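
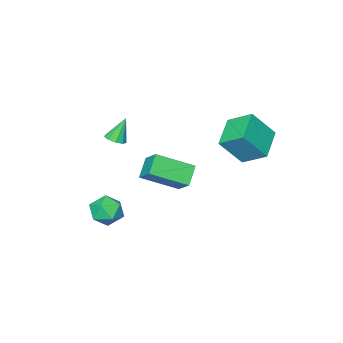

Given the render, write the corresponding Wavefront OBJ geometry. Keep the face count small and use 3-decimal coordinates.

v -2.82 -1.621 -1.859
v -1.403 -2.696 -0.99
v -2.602 -0.686 -1.059
v -1.184 -1.762 -0.19
v -2.036 -1.178 -2.59
v -0.618 -2.254 -1.721
v -1.817 -0.244 -1.79
v -0.4 -1.319 -0.921
v 0.461 -2.585 1.102
v 0.939 -2.501 1.314
v -0.081 -2.475 2.278
v 0.79 -2.185 1.215
v 0.486 -2.057 1.064
v 0.171 -2.176 0.93
v -0.009 -2.486 0.876
v 0.031 -2.843 0.928
v 0.272 -3.079 1.061
v 0.601 -3.084 1.213
v 0.865 -2.856 1.313
v -1.838 3.072 1.315
v -3.145 2.25 1.868
v -2.223 4.171 2.038
v -3.53 3.349 2.591
v -0.95 2.531 2.609
v -2.257 1.709 3.162
v -1.335 3.63 3.332
v -2.642 2.808 3.885
v 1.581 -0.722 -2.523
v 2.39 -0.555 -2.244
v 1.75 -2.085 -2.196
v 2.559 -1.918 -1.917
v 1.873 -1.617 -1.47
v 1.768 -0.774 -1.673
v 2.372 -1.866 -2.767
v 2.267 -1.023 -2.97
v 2.879 -1.262 -2.395
v 2.571 -1.107 -1.593
v 1.569 -1.533 -2.847
v 1.261 -1.378 -2.045
f 2 4 1
f 5 2 1
f 1 4 3
f 3 5 1
f 2 8 4
f 6 2 5
f 6 8 2
f 4 8 3
f 7 5 3
f 3 8 7
f 7 6 5
f 8 6 7
f 10 9 12
f 10 12 11
f 12 9 13
f 12 13 11
f 13 9 14
f 13 14 11
f 14 9 15
f 14 15 11
f 15 9 16
f 15 16 11
f 16 9 17
f 16 17 11
f 17 9 18
f 17 18 11
f 18 9 19
f 18 19 11
f 19 9 10
f 19 10 11
f 21 23 20
f 24 21 20
f 20 23 22
f 22 24 20
f 21 27 23
f 25 21 24
f 25 27 21
f 23 27 22
f 26 24 22
f 22 27 26
f 26 25 24
f 27 25 26
f 28 39 33
f 28 33 29
f 28 29 35
f 28 35 38
f 28 38 39
f 29 33 37
f 33 39 32
f 39 38 30
f 38 35 34
f 35 29 36
f 31 37 32
f 31 32 30
f 31 30 34
f 31 34 36
f 31 36 37
f 32 37 33
f 30 32 39
f 34 30 38
f 36 34 35
f 37 36 29



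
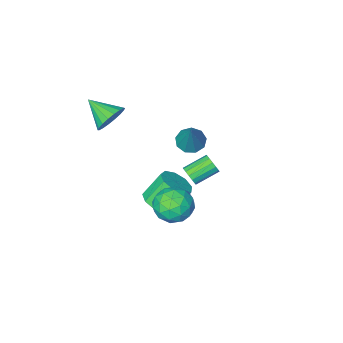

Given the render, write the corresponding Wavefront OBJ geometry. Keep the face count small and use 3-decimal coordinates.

v -2.222 -2.249 -0.11
v -1.681 -1.885 -0.482
v -1.658 -1.331 1.61
v -2.114 -1.61 -0.487
v -2.597 -1.634 -0.316
v -2.905 -1.946 -0.049
v -2.892 -2.4 0.19
v -2.566 -2.783 0.288
v -2.079 -2.917 0.2
v -1.658 -2.739 -0.033
v -1.501 -2.331 -0.302
v 0.932 3.469 1.024
v 1.843 3.673 0.64
v 1.437 1.967 1.42
v 2.348 2.171 1.036
v 2.041 2.63 1.881
v 1.73 3.559 1.637
v 1.55 2.081 0.423
v 1.239 3.01 0.179
v 2.225 2.816 0.269
v 2.529 3.155 1.17
v 0.751 2.485 0.89
v 1.055 2.824 1.791
v 1.344 3.703 0.797
v 1.936 1.937 1.263
v 1.756 2.207 1.759
v 2.292 2.327 1.534
v 1.277 3.635 1.383
v 1.812 3.756 1.158
v 1.929 3.143 1.887
v 1.468 1.884 0.902
v 2.003 2.005 0.677
v 0.988 3.313 0.526
v 1.524 3.433 0.301
v 1.351 2.497 0.173
v 2.104 3.319 0.354
v 2.4 2.436 0.586
v 1.931 2.384 0.226
v 1.748 2.929 0.082
v 2.282 3.519 0.883
v 2.578 2.636 1.116
v 2.398 2.905 1.613
v 2.215 3.451 1.469
v 2.506 3.015 0.665
v 0.702 3.004 0.944
v 0.998 2.121 1.177
v 1.065 2.189 0.591
v 0.882 2.735 0.447
v 0.88 3.204 1.474
v 1.176 2.321 1.706
v 1.532 2.711 1.978
v 1.349 3.256 1.834
v 0.774 2.625 1.395
v -0.572 0.423 0.082
v -0.361 0.738 0.467
v -1.537 0.873 1.002
v -1.748 0.557 0.618
v -0.434 0.913 0.261
v -1.611 1.048 0.797
v -0.544 0.957 0.008
v -1.721 1.092 0.544
v -0.662 0.858 -0.225
v -1.839 0.992 0.311
v -0.755 0.642 -0.376
v -1.932 0.776 0.16
v -0.799 0.367 -0.404
v -1.976 0.502 0.131
v -0.783 0.107 -0.302
v -1.959 0.242 0.233
v -0.709 -0.068 -0.097
v -1.886 0.067 0.439
v -0.599 -0.112 0.156
v -1.776 0.023 0.692
v -0.481 -0.012 0.389
v -1.658 0.122 0.925
v -0.388 0.204 0.54
v -1.565 0.338 1.076
v -0.344 0.478 0.569
v -1.521 0.613 1.104
v 1.768 -2.657 2.939
v 2.349 -2.769 2.302
v 2.292 -3.923 3.641
v 2.541 -2.548 2.556
v 2.58 -2.35 2.886
v 2.458 -2.212 3.227
v 2.199 -2.162 3.51
v 1.855 -2.21 3.681
v 1.493 -2.347 3.705
v 1.186 -2.545 3.577
v 0.994 -2.765 3.323
v 0.955 -2.964 2.993
v 1.077 -3.102 2.652
v 1.336 -3.152 2.368
v 1.681 -3.103 2.198
v 2.042 -2.967 2.174
v 0.558 -0.488 -2.093
v 1.121 -0.985 -1.636
v 0.265 -0.77 -0.349
v -0.298 -0.272 -0.807
v 1.294 -0.409 -1.617
v 0.438 -0.194 -0.33
v 1.122 0.131 -1.821
v 0.266 0.346 -0.535
v 0.687 0.381 -2.153
v -0.169 0.596 -0.866
v 0.191 0.225 -2.457
v -0.665 0.44 -1.17
v -0.133 -0.264 -2.59
v -0.989 -0.049 -1.304
v -0.134 -0.858 -2.491
v -0.99 -0.643 -1.205
v 0.189 -1.279 -2.206
v -0.667 -1.063 -0.92
v 0.685 -1.329 -1.868
v -0.171 -1.114 -0.582
f 2 1 4
f 2 4 3
f 4 1 5
f 4 5 3
f 5 1 6
f 5 6 3
f 6 1 7
f 6 7 3
f 7 1 8
f 7 8 3
f 8 1 9
f 8 9 3
f 9 1 10
f 9 10 3
f 10 1 11
f 10 11 3
f 11 1 2
f 11 2 3
f 12 49 28
f 49 23 52
f 28 52 17
f 49 52 28
f 12 28 24
f 28 17 29
f 24 29 13
f 28 29 24
f 12 24 33
f 24 13 34
f 33 34 19
f 24 34 33
f 12 33 45
f 33 19 48
f 45 48 22
f 33 48 45
f 12 45 49
f 45 22 53
f 49 53 23
f 45 53 49
f 13 29 40
f 29 17 43
f 40 43 21
f 29 43 40
f 17 52 30
f 52 23 51
f 30 51 16
f 52 51 30
f 23 53 50
f 53 22 46
f 50 46 14
f 53 46 50
f 22 48 47
f 48 19 35
f 47 35 18
f 48 35 47
f 19 34 39
f 34 13 36
f 39 36 20
f 34 36 39
f 15 41 27
f 41 21 42
f 27 42 16
f 41 42 27
f 15 27 25
f 27 16 26
f 25 26 14
f 27 26 25
f 15 25 32
f 25 14 31
f 32 31 18
f 25 31 32
f 15 32 37
f 32 18 38
f 37 38 20
f 32 38 37
f 15 37 41
f 37 20 44
f 41 44 21
f 37 44 41
f 16 42 30
f 42 21 43
f 30 43 17
f 42 43 30
f 14 26 50
f 26 16 51
f 50 51 23
f 26 51 50
f 18 31 47
f 31 14 46
f 47 46 22
f 31 46 47
f 20 38 39
f 38 18 35
f 39 35 19
f 38 35 39
f 21 44 40
f 44 20 36
f 40 36 13
f 44 36 40
f 55 54 58
f 55 58 56
f 56 58 59
f 56 59 57
f 58 54 60
f 58 60 59
f 59 60 61
f 59 61 57
f 60 54 62
f 60 62 61
f 61 62 63
f 61 63 57
f 62 54 64
f 62 64 63
f 63 64 65
f 63 65 57
f 64 54 66
f 64 66 65
f 65 66 67
f 65 67 57
f 66 54 68
f 66 68 67
f 67 68 69
f 67 69 57
f 68 54 70
f 68 70 69
f 69 70 71
f 69 71 57
f 70 54 72
f 70 72 71
f 71 72 73
f 71 73 57
f 72 54 74
f 72 74 73
f 73 74 75
f 73 75 57
f 74 54 76
f 74 76 75
f 75 76 77
f 75 77 57
f 76 54 78
f 76 78 77
f 77 78 79
f 77 79 57
f 78 54 55
f 78 55 79
f 79 55 56
f 79 56 57
f 81 80 83
f 81 83 82
f 83 80 84
f 83 84 82
f 84 80 85
f 84 85 82
f 85 80 86
f 85 86 82
f 86 80 87
f 86 87 82
f 87 80 88
f 87 88 82
f 88 80 89
f 88 89 82
f 89 80 90
f 89 90 82
f 90 80 91
f 90 91 82
f 91 80 92
f 91 92 82
f 92 80 93
f 92 93 82
f 93 80 94
f 93 94 82
f 94 80 95
f 94 95 82
f 95 80 81
f 95 81 82
f 97 96 100
f 97 100 98
f 98 100 101
f 98 101 99
f 100 96 102
f 100 102 101
f 101 102 103
f 101 103 99
f 102 96 104
f 102 104 103
f 103 104 105
f 103 105 99
f 104 96 106
f 104 106 105
f 105 106 107
f 105 107 99
f 106 96 108
f 106 108 107
f 107 108 109
f 107 109 99
f 108 96 110
f 108 110 109
f 109 110 111
f 109 111 99
f 110 96 112
f 110 112 111
f 111 112 113
f 111 113 99
f 112 96 114
f 112 114 113
f 113 114 115
f 113 115 99
f 114 96 97
f 114 97 115
f 115 97 98
f 115 98 99



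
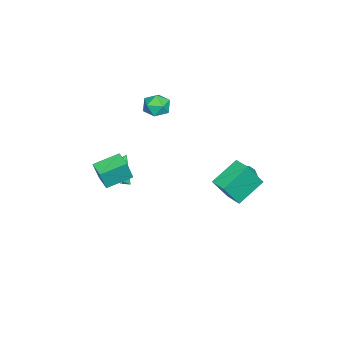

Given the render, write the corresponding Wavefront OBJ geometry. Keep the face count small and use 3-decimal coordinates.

v -4.081 3.101 -3.108
v -3.71 2.779 -3.634
v -2.708 2.798 -2.939
v -3.079 3.119 -2.412
v -3.674 3.178 -3.696
v -2.672 3.197 -3.001
v -3.768 3.553 -3.572
v -2.765 3.572 -2.877
v -3.961 3.784 -3.3
v -2.958 3.803 -2.605
v -4.192 3.798 -2.967
v -3.19 3.817 -2.272
v -4.388 3.591 -2.679
v -3.386 3.61 -1.983
v -4.487 3.228 -2.526
v -3.484 3.247 -1.831
v -4.457 2.824 -2.559
v -3.454 2.843 -1.864
v -4.307 2.509 -2.765
v -3.305 2.528 -2.07
v -4.086 2.381 -3.081
v -3.084 2.4 -2.385
v -3.864 2.482 -3.405
v -2.861 2.501 -2.709
v -0.105 -3.115 -1.835
v 0.602 -2.459 -1.616
v -0.935 -2.705 -0.385
v 0.041 -2.154 -2.023
v -0.607 -2.413 -2.32
v -0.96 -3.083 -2.333
v -0.813 -3.772 -2.054
v -0.251 -4.076 -1.646
v 0.396 -3.817 -1.349
v 0.75 -3.147 -1.337
v -3.233 -1.205 2.416
v -2.47 -0.804 2.424
v -2.69 -2.256 3.156
v -1.927 -1.855 3.164
v -2.589 -1.53 3.61
v -2.925 -0.881 3.153
v -2.235 -2.179 2.427
v -2.571 -1.53 1.97
v -1.853 -1.406 2.432
v -2.072 -1.005 3.162
v -3.088 -2.055 2.418
v -3.307 -1.654 3.148
v -0.717 3.104 -2.295
v -0.025 2.425 -0.731
v -2.071 4.043 -1.289
v -1.379 3.364 0.275
v -0.081 3.936 -2.215
v 0.611 3.257 -0.651
v -1.435 4.875 -1.209
v -0.743 4.196 0.355
v 2.267 -1.609 1.211
v 2.596 -1.819 2.462
v 3.054 -0.919 1.12
v 3.383 -1.129 2.37
v 3.217 -2.751 0.77
v 3.546 -2.961 2.02
v 4.004 -2.061 0.678
v 4.333 -2.271 1.929
f 2 1 5
f 2 5 3
f 3 5 6
f 3 6 4
f 5 1 7
f 5 7 6
f 6 7 8
f 6 8 4
f 7 1 9
f 7 9 8
f 8 9 10
f 8 10 4
f 9 1 11
f 9 11 10
f 10 11 12
f 10 12 4
f 11 1 13
f 11 13 12
f 12 13 14
f 12 14 4
f 13 1 15
f 13 15 14
f 14 15 16
f 14 16 4
f 15 1 17
f 15 17 16
f 16 17 18
f 16 18 4
f 17 1 19
f 17 19 18
f 18 19 20
f 18 20 4
f 19 1 21
f 19 21 20
f 20 21 22
f 20 22 4
f 21 1 23
f 21 23 22
f 22 23 24
f 22 24 4
f 23 1 2
f 23 2 24
f 24 2 3
f 24 3 4
f 26 25 28
f 26 28 27
f 28 25 29
f 28 29 27
f 29 25 30
f 29 30 27
f 30 25 31
f 30 31 27
f 31 25 32
f 31 32 27
f 32 25 33
f 32 33 27
f 33 25 34
f 33 34 27
f 34 25 26
f 34 26 27
f 35 46 40
f 35 40 36
f 35 36 42
f 35 42 45
f 35 45 46
f 36 40 44
f 40 46 39
f 46 45 37
f 45 42 41
f 42 36 43
f 38 44 39
f 38 39 37
f 38 37 41
f 38 41 43
f 38 43 44
f 39 44 40
f 37 39 46
f 41 37 45
f 43 41 42
f 44 43 36
f 48 50 47
f 51 48 47
f 47 50 49
f 49 51 47
f 48 54 50
f 52 48 51
f 52 54 48
f 50 54 49
f 53 51 49
f 49 54 53
f 53 52 51
f 54 52 53
f 56 58 55
f 59 56 55
f 55 58 57
f 57 59 55
f 56 62 58
f 60 56 59
f 60 62 56
f 58 62 57
f 61 59 57
f 57 62 61
f 61 60 59
f 62 60 61



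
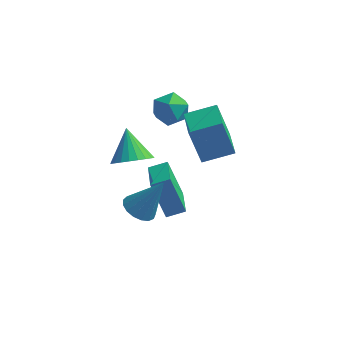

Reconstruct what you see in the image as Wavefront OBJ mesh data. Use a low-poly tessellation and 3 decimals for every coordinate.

v -0.392 -1.858 1.068
v 0.089 -1.334 0.68
v 0.592 -1.482 2.792
v -0.208 -1.116 0.801
v -0.546 -1.068 0.984
v -0.85 -1.201 1.186
v -1.048 -1.484 1.36
v -1.096 -1.853 1.468
v -0.982 -2.224 1.485
v -0.733 -2.51 1.405
v -0.406 -2.648 1.249
v -0.076 -2.604 1.051
v 0.182 -2.39 0.857
v 0.309 -2.053 0.711
v 0.275 -1.673 0.647
v 0.402 -0.516 -0.666
v -0.378 -0.257 1.18
v -0.207 1.171 -1.16
v -0.987 1.43 0.686
v 1.187 -0.15 -0.386
v 0.407 0.109 1.46
v 0.578 1.537 -0.88
v -0.202 1.796 0.966
v -1.072 -0.551 2.989
v -0.21 -0.564 3.412
v -1.648 0.471 4.191
v -0.174 -0.271 3.181
v -0.274 -0.021 2.921
v -0.496 0.148 2.671
v -0.805 0.211 2.469
v -1.155 0.158 2.347
v -1.492 -0.003 2.322
v -1.766 -0.247 2.398
v -1.933 -0.538 2.565
v -1.97 -0.83 2.796
v -1.87 -1.08 3.056
v -1.648 -1.25 3.306
v -1.339 -1.313 3.508
v -0.989 -1.26 3.63
v -0.651 -1.099 3.655
v -0.378 -0.854 3.579
v -0.643 4.294 3.635
v 0.156 3.861 3.301
v -1.436 3.799 2.379
v -0.637 3.366 2.045
v -1.081 3.023 2.833
v -0.591 3.328 3.609
v -0.689 4.332 2.071
v -0.199 4.637 2.847
v 0.127 3.884 2.334
v -0.115 3.075 2.806
v -1.165 4.585 2.874
v -1.407 3.776 3.346
v 1.466 1.368 1.775
v 0.832 1.464 3.616
v 0.789 3.027 1.455
v 0.155 3.123 3.296
v 2.805 1.997 2.204
v 2.171 2.093 4.045
v 2.128 3.656 1.884
v 1.494 3.752 3.725
f 2 1 4
f 2 4 3
f 4 1 5
f 4 5 3
f 5 1 6
f 5 6 3
f 6 1 7
f 6 7 3
f 7 1 8
f 7 8 3
f 8 1 9
f 8 9 3
f 9 1 10
f 9 10 3
f 10 1 11
f 10 11 3
f 11 1 12
f 11 12 3
f 12 1 13
f 12 13 3
f 13 1 14
f 13 14 3
f 14 1 15
f 14 15 3
f 15 1 2
f 15 2 3
f 17 19 16
f 20 17 16
f 16 19 18
f 18 20 16
f 17 23 19
f 21 17 20
f 21 23 17
f 19 23 18
f 22 20 18
f 18 23 22
f 22 21 20
f 23 21 22
f 25 24 27
f 25 27 26
f 27 24 28
f 27 28 26
f 28 24 29
f 28 29 26
f 29 24 30
f 29 30 26
f 30 24 31
f 30 31 26
f 31 24 32
f 31 32 26
f 32 24 33
f 32 33 26
f 33 24 34
f 33 34 26
f 34 24 35
f 34 35 26
f 35 24 36
f 35 36 26
f 36 24 37
f 36 37 26
f 37 24 38
f 37 38 26
f 38 24 39
f 38 39 26
f 39 24 40
f 39 40 26
f 40 24 41
f 40 41 26
f 41 24 25
f 41 25 26
f 42 53 47
f 42 47 43
f 42 43 49
f 42 49 52
f 42 52 53
f 43 47 51
f 47 53 46
f 53 52 44
f 52 49 48
f 49 43 50
f 45 51 46
f 45 46 44
f 45 44 48
f 45 48 50
f 45 50 51
f 46 51 47
f 44 46 53
f 48 44 52
f 50 48 49
f 51 50 43
f 55 57 54
f 58 55 54
f 54 57 56
f 56 58 54
f 55 61 57
f 59 55 58
f 59 61 55
f 57 61 56
f 60 58 56
f 56 61 60
f 60 59 58
f 61 59 60



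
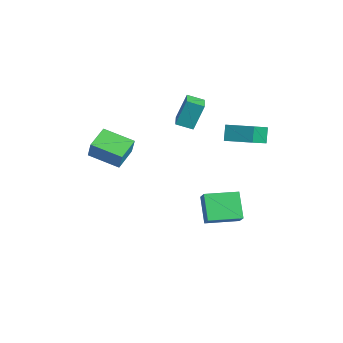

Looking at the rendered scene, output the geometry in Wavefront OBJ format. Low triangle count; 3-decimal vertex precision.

v 2.034 3.484 1.294
v 1.553 3.804 2.23
v 3.3 4.585 1.569
v 2.818 4.905 2.505
v 3.042 2.075 2.295
v 2.56 2.395 3.231
v 4.307 3.176 2.57
v 3.826 3.496 3.506
v -0.778 -4.439 0.671
v -0.209 -4.498 1.861
v -1.681 -3.278 1.16
v -1.113 -3.337 2.35
v 0.573 -3.143 0.09
v 1.141 -3.202 1.28
v -0.331 -1.982 0.579
v 0.238 -2.041 1.769
v -1.15 1.091 1.555
v -1.225 1.829 3.217
v -2.541 1.77 1.191
v -2.616 2.508 2.852
v -0.624 1.972 1.188
v -0.699 2.71 2.849
v -2.015 2.651 0.823
v -2.09 3.389 2.485
v 1.181 1.567 -3.316
v 1.926 1.425 -2.575
v 1.647 3.551 -3.403
v 2.391 3.409 -2.662
v 2.449 1.211 -4.658
v 3.193 1.069 -3.917
v 2.914 3.195 -4.745
v 3.659 3.053 -4.004
f 2 4 1
f 5 2 1
f 1 4 3
f 3 5 1
f 2 8 4
f 6 2 5
f 6 8 2
f 4 8 3
f 7 5 3
f 3 8 7
f 7 6 5
f 8 6 7
f 10 12 9
f 13 10 9
f 9 12 11
f 11 13 9
f 10 16 12
f 14 10 13
f 14 16 10
f 12 16 11
f 15 13 11
f 11 16 15
f 15 14 13
f 16 14 15
f 18 20 17
f 21 18 17
f 17 20 19
f 19 21 17
f 18 24 20
f 22 18 21
f 22 24 18
f 20 24 19
f 23 21 19
f 19 24 23
f 23 22 21
f 24 22 23
f 26 28 25
f 29 26 25
f 25 28 27
f 27 29 25
f 26 32 28
f 30 26 29
f 30 32 26
f 28 32 27
f 31 29 27
f 27 32 31
f 31 30 29
f 32 30 31



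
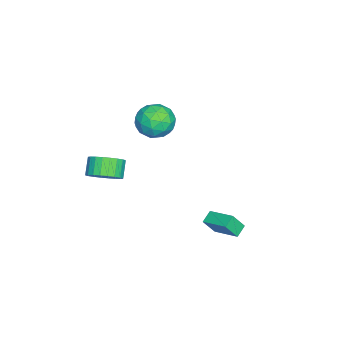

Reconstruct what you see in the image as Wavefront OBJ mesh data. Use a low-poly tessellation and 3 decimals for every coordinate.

v -3.061 -0.376 1.907
v -2.448 -1.129 1.151
v -4.552 -1.691 2.009
v -3.939 -2.444 1.253
v -3.526 -2.249 2.396
v -2.604 -1.436 2.332
v -4.396 -1.384 0.828
v -3.474 -0.571 0.764
v -3.273 -1.752 0.484
v -2.736 -2.287 1.454
v -4.264 -0.533 1.706
v -3.727 -1.068 2.676
v -2.624 -0.637 1.52
v -4.376 -2.183 1.64
v -4.133 -2.068 2.311
v -3.773 -2.511 1.867
v -2.715 -0.817 2.214
v -2.355 -1.26 1.77
v -2.989 -1.918 2.502
v -4.645 -1.56 1.39
v -4.285 -2.003 0.946
v -3.227 -0.309 1.293
v -2.867 -0.752 0.849
v -4.011 -0.902 0.658
v -2.748 -1.446 0.684
v -3.625 -2.219 0.744
v -3.893 -1.596 0.494
v -3.351 -1.118 0.457
v -2.432 -1.76 1.254
v -3.309 -2.533 1.314
v -3.066 -2.418 1.985
v -2.524 -1.941 1.948
v -2.917 -2.127 0.862
v -3.691 -0.287 1.846
v -4.568 -1.06 1.906
v -4.476 -0.879 1.212
v -3.934 -0.402 1.175
v -3.375 -0.601 2.416
v -4.252 -1.374 2.476
v -3.649 -1.702 2.703
v -3.107 -1.224 2.666
v -4.083 -0.693 2.298
v 1.234 -2.839 0.153
v 1.954 -3.21 0.789
v 1.147 -3.311 1.644
v 0.426 -2.941 1.007
v 1.981 -2.815 0.861
v 1.173 -2.917 1.716
v 1.894 -2.424 0.826
v 1.087 -2.526 1.68
v 1.707 -2.097 0.688
v 0.899 -2.198 1.542
v 1.447 -1.882 0.468
v 0.64 -1.984 1.323
v 1.155 -1.813 0.201
v 0.348 -1.915 1.055
v 0.875 -1.901 -0.074
v 0.068 -2.002 0.78
v 0.65 -2.131 -0.315
v -0.157 -2.232 0.54
v 0.513 -2.469 -0.484
v -0.294 -2.57 0.371
v 0.487 -2.863 -0.556
v -0.321 -2.965 0.299
v 0.573 -3.254 -0.52
v -0.234 -3.356 0.334
v 0.761 -3.582 -0.382
v -0.047 -3.683 0.472
v 1.02 -3.796 -0.163
v 0.213 -3.898 0.692
v 1.312 -3.865 0.105
v 0.505 -3.967 0.959
v 1.592 -3.778 0.38
v 0.785 -3.879 1.234
v 1.817 -3.548 0.62
v 1.01 -3.649 1.475
v 1.86 3.446 -2.453
v 1.177 3.653 -2.071
v 2.57 4.86 -1.951
v 1.887 5.067 -1.568
v 2.253 2.893 -1.452
v 1.57 3.1 -1.069
v 2.963 4.307 -0.949
v 2.28 4.514 -0.567
f 1 38 17
f 38 12 41
f 17 41 6
f 38 41 17
f 1 17 13
f 17 6 18
f 13 18 2
f 17 18 13
f 1 13 22
f 13 2 23
f 22 23 8
f 13 23 22
f 1 22 34
f 22 8 37
f 34 37 11
f 22 37 34
f 1 34 38
f 34 11 42
f 38 42 12
f 34 42 38
f 2 18 29
f 18 6 32
f 29 32 10
f 18 32 29
f 6 41 19
f 41 12 40
f 19 40 5
f 41 40 19
f 12 42 39
f 42 11 35
f 39 35 3
f 42 35 39
f 11 37 36
f 37 8 24
f 36 24 7
f 37 24 36
f 8 23 28
f 23 2 25
f 28 25 9
f 23 25 28
f 4 30 16
f 30 10 31
f 16 31 5
f 30 31 16
f 4 16 14
f 16 5 15
f 14 15 3
f 16 15 14
f 4 14 21
f 14 3 20
f 21 20 7
f 14 20 21
f 4 21 26
f 21 7 27
f 26 27 9
f 21 27 26
f 4 26 30
f 26 9 33
f 30 33 10
f 26 33 30
f 5 31 19
f 31 10 32
f 19 32 6
f 31 32 19
f 3 15 39
f 15 5 40
f 39 40 12
f 15 40 39
f 7 20 36
f 20 3 35
f 36 35 11
f 20 35 36
f 9 27 28
f 27 7 24
f 28 24 8
f 27 24 28
f 10 33 29
f 33 9 25
f 29 25 2
f 33 25 29
f 44 43 47
f 44 47 45
f 45 47 48
f 45 48 46
f 47 43 49
f 47 49 48
f 48 49 50
f 48 50 46
f 49 43 51
f 49 51 50
f 50 51 52
f 50 52 46
f 51 43 53
f 51 53 52
f 52 53 54
f 52 54 46
f 53 43 55
f 53 55 54
f 54 55 56
f 54 56 46
f 55 43 57
f 55 57 56
f 56 57 58
f 56 58 46
f 57 43 59
f 57 59 58
f 58 59 60
f 58 60 46
f 59 43 61
f 59 61 60
f 60 61 62
f 60 62 46
f 61 43 63
f 61 63 62
f 62 63 64
f 62 64 46
f 63 43 65
f 63 65 64
f 64 65 66
f 64 66 46
f 65 43 67
f 65 67 66
f 66 67 68
f 66 68 46
f 67 43 69
f 67 69 68
f 68 69 70
f 68 70 46
f 69 43 71
f 69 71 70
f 70 71 72
f 70 72 46
f 71 43 73
f 71 73 72
f 72 73 74
f 72 74 46
f 73 43 75
f 73 75 74
f 74 75 76
f 74 76 46
f 75 43 44
f 75 44 76
f 76 44 45
f 76 45 46
f 78 80 77
f 81 78 77
f 77 80 79
f 79 81 77
f 78 84 80
f 82 78 81
f 82 84 78
f 80 84 79
f 83 81 79
f 79 84 83
f 83 82 81
f 84 82 83



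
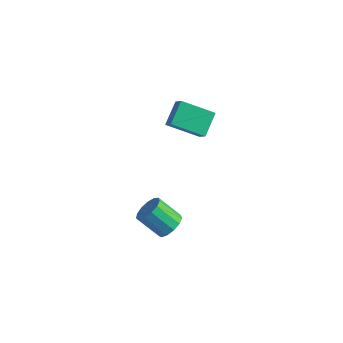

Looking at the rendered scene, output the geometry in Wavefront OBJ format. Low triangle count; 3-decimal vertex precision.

v -0.965 1.005 0.884
v -2.51 0.259 1.677
v -1.135 2.205 1.681
v -2.681 1.459 2.473
v -0.339 0.561 1.687
v -1.885 -0.185 2.479
v -0.51 1.761 2.483
v -2.055 1.015 3.276
v -1.022 -1.597 -4.549
v -0.492 -2.064 -4.114
v -1.648 -2.351 -3.015
v -2.178 -1.883 -3.451
v -0.447 -1.628 -3.952
v -1.602 -1.914 -2.853
v -0.584 -1.182 -3.98
v -1.739 -1.468 -2.881
v -0.86 -0.867 -4.189
v -2.015 -1.154 -3.09
v -1.188 -0.784 -4.512
v -2.343 -1.071 -3.413
v -1.463 -0.959 -4.847
v -2.618 -1.246 -3.748
v -1.598 -1.337 -5.087
v -2.754 -1.623 -3.988
v -1.551 -1.797 -5.157
v -2.706 -2.083 -4.058
v -1.336 -2.193 -5.034
v -2.491 -2.48 -3.935
v -1.021 -2.4 -4.757
v -2.176 -2.687 -3.658
v -0.706 -2.352 -4.414
v -1.862 -2.639 -3.315
f 2 4 1
f 5 2 1
f 1 4 3
f 3 5 1
f 2 8 4
f 6 2 5
f 6 8 2
f 4 8 3
f 7 5 3
f 3 8 7
f 7 6 5
f 8 6 7
f 10 9 13
f 10 13 11
f 11 13 14
f 11 14 12
f 13 9 15
f 13 15 14
f 14 15 16
f 14 16 12
f 15 9 17
f 15 17 16
f 16 17 18
f 16 18 12
f 17 9 19
f 17 19 18
f 18 19 20
f 18 20 12
f 19 9 21
f 19 21 20
f 20 21 22
f 20 22 12
f 21 9 23
f 21 23 22
f 22 23 24
f 22 24 12
f 23 9 25
f 23 25 24
f 24 25 26
f 24 26 12
f 25 9 27
f 25 27 26
f 26 27 28
f 26 28 12
f 27 9 29
f 27 29 28
f 28 29 30
f 28 30 12
f 29 9 31
f 29 31 30
f 30 31 32
f 30 32 12
f 31 9 10
f 31 10 32
f 32 10 11
f 32 11 12



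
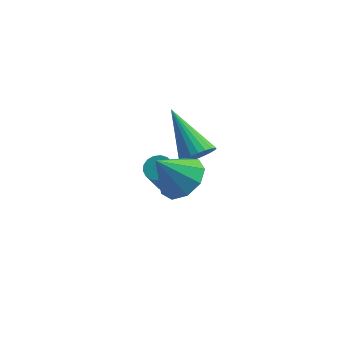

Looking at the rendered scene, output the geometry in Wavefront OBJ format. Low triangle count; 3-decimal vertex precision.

v 1.344 -0.376 -4.424
v 1.586 -0.017 -4.174
v 1.317 -0.744 -2.867
v 1.076 -1.104 -3.116
v 1.359 0.059 -4.178
v 1.09 -0.668 -2.871
v 1.128 0.035 -4.239
v 0.86 -0.692 -2.932
v 0.948 -0.083 -4.342
v 0.679 -0.81 -3.035
v 0.858 -0.269 -4.464
v 0.589 -0.996 -3.156
v 0.879 -0.479 -4.576
v 0.611 -1.206 -3.269
v 1.007 -0.665 -4.654
v 0.739 -1.393 -3.346
v 1.213 -0.786 -4.679
v 0.944 -1.513 -3.371
v 1.448 -0.812 -4.645
v 1.179 -1.54 -3.338
v 1.66 -0.739 -4.561
v 1.391 -1.467 -3.253
v 1.799 -0.583 -4.445
v 1.531 -1.31 -3.138
v 1.834 -0.379 -4.324
v 1.566 -1.106 -3.017
v 1.757 -0.175 -4.227
v 1.489 -0.902 -2.919
v 2.284 -3.579 -1.082
v 2.964 -3.496 -0.578
v 1.536 -3.901 -0.018
v 2.685 -2.988 -0.621
v 2.219 -2.756 -0.879
v 1.783 -2.909 -1.232
v 1.582 -3.376 -1.515
v 1.709 -3.937 -1.595
v 2.106 -4.331 -1.435
v 2.586 -4.373 -1.11
v 2.925 -4.043 -0.771
v 2.253 -0.371 -2.983
v 2.69 -0.419 -2.49
v 1.147 0.891 -1.877
v 2.785 -0.22 -2.623
v 2.8 -0.044 -2.81
v 2.731 0.083 -3.023
v 2.589 0.14 -3.231
v 2.396 0.12 -3.4
v 2.182 0.024 -3.506
v 1.978 -0.131 -3.532
v 1.816 -0.323 -3.475
v 1.721 -0.522 -3.343
v 1.707 -0.699 -3.156
v 1.776 -0.825 -2.942
v 1.917 -0.883 -2.735
v 2.11 -0.862 -2.565
v 2.325 -0.767 -2.459
v 2.528 -0.611 -2.433
f 2 1 5
f 2 5 3
f 3 5 6
f 3 6 4
f 5 1 7
f 5 7 6
f 6 7 8
f 6 8 4
f 7 1 9
f 7 9 8
f 8 9 10
f 8 10 4
f 9 1 11
f 9 11 10
f 10 11 12
f 10 12 4
f 11 1 13
f 11 13 12
f 12 13 14
f 12 14 4
f 13 1 15
f 13 15 14
f 14 15 16
f 14 16 4
f 15 1 17
f 15 17 16
f 16 17 18
f 16 18 4
f 17 1 19
f 17 19 18
f 18 19 20
f 18 20 4
f 19 1 21
f 19 21 20
f 20 21 22
f 20 22 4
f 21 1 23
f 21 23 22
f 22 23 24
f 22 24 4
f 23 1 25
f 23 25 24
f 24 25 26
f 24 26 4
f 25 1 27
f 25 27 26
f 26 27 28
f 26 28 4
f 27 1 2
f 27 2 28
f 28 2 3
f 28 3 4
f 30 29 32
f 30 32 31
f 32 29 33
f 32 33 31
f 33 29 34
f 33 34 31
f 34 29 35
f 34 35 31
f 35 29 36
f 35 36 31
f 36 29 37
f 36 37 31
f 37 29 38
f 37 38 31
f 38 29 39
f 38 39 31
f 39 29 30
f 39 30 31
f 41 40 43
f 41 43 42
f 43 40 44
f 43 44 42
f 44 40 45
f 44 45 42
f 45 40 46
f 45 46 42
f 46 40 47
f 46 47 42
f 47 40 48
f 47 48 42
f 48 40 49
f 48 49 42
f 49 40 50
f 49 50 42
f 50 40 51
f 50 51 42
f 51 40 52
f 51 52 42
f 52 40 53
f 52 53 42
f 53 40 54
f 53 54 42
f 54 40 55
f 54 55 42
f 55 40 56
f 55 56 42
f 56 40 57
f 56 57 42
f 57 40 41
f 57 41 42



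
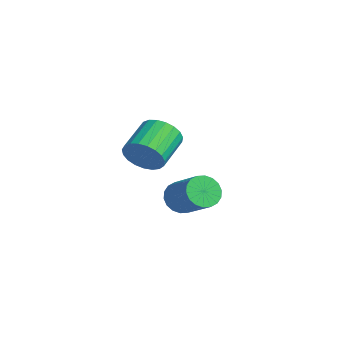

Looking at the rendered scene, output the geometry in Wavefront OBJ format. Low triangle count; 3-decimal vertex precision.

v -3.159 0.435 -0.238
v -2.639 0.362 0.601
v -3.6 1.732 1.317
v -4.121 1.805 0.478
v -2.415 0.632 0.385
v -3.377 2.002 1.1
v -2.32 0.868 0.061
v -3.282 2.238 0.777
v -2.371 1.029 -0.315
v -3.332 2.398 0.401
v -2.557 1.087 -0.677
v -3.519 2.457 0.039
v -2.848 1.033 -0.963
v -3.81 2.402 -0.248
v -3.193 0.875 -1.124
v -4.154 2.245 -0.409
v -3.531 0.641 -1.132
v -4.493 2.011 -0.416
v -3.806 0.372 -0.985
v -4.767 1.741 -0.269
v -3.968 0.113 -0.709
v -4.93 1.483 0.007
v -3.991 -0.089 -0.351
v -4.953 1.28 0.364
v -3.87 -0.202 0.026
v -4.831 1.168 0.742
v -3.626 -0.203 0.357
v -4.587 1.166 1.073
v -3.301 -0.095 0.586
v -4.263 1.275 1.302
v -2.952 0.105 0.672
v -3.914 1.475 1.388
v -0.04 0.559 -1.281
v 0.324 -0.03 -1.721
v 1.843 0.173 -0.74
v 1.48 0.761 -0.299
v 0.404 0.273 -1.908
v 1.923 0.475 -0.927
v 0.397 0.632 -1.971
v 1.916 0.835 -0.99
v 0.303 0.977 -1.897
v 1.822 1.18 -0.916
v 0.141 1.239 -1.701
v 1.66 1.442 -0.72
v -0.056 1.366 -1.422
v 1.463 1.569 -0.44
v -0.25 1.334 -1.115
v 1.269 1.536 -0.133
v -0.403 1.147 -0.84
v 1.116 1.35 0.141
v -0.483 0.845 -0.653
v 1.036 1.047 0.328
v -0.476 0.485 -0.59
v 1.043 0.688 0.391
v -0.382 0.14 -0.664
v 1.137 0.343 0.317
v -0.22 -0.122 -0.86
v 1.299 0.081 0.121
v -0.023 -0.249 -1.14
v 1.496 -0.046 -0.158
v 0.171 -0.216 -1.447
v 1.69 -0.014 -0.465
f 2 1 5
f 2 5 3
f 3 5 6
f 3 6 4
f 5 1 7
f 5 7 6
f 6 7 8
f 6 8 4
f 7 1 9
f 7 9 8
f 8 9 10
f 8 10 4
f 9 1 11
f 9 11 10
f 10 11 12
f 10 12 4
f 11 1 13
f 11 13 12
f 12 13 14
f 12 14 4
f 13 1 15
f 13 15 14
f 14 15 16
f 14 16 4
f 15 1 17
f 15 17 16
f 16 17 18
f 16 18 4
f 17 1 19
f 17 19 18
f 18 19 20
f 18 20 4
f 19 1 21
f 19 21 20
f 20 21 22
f 20 22 4
f 21 1 23
f 21 23 22
f 22 23 24
f 22 24 4
f 23 1 25
f 23 25 24
f 24 25 26
f 24 26 4
f 25 1 27
f 25 27 26
f 26 27 28
f 26 28 4
f 27 1 29
f 27 29 28
f 28 29 30
f 28 30 4
f 29 1 31
f 29 31 30
f 30 31 32
f 30 32 4
f 31 1 2
f 31 2 32
f 32 2 3
f 32 3 4
f 34 33 37
f 34 37 35
f 35 37 38
f 35 38 36
f 37 33 39
f 37 39 38
f 38 39 40
f 38 40 36
f 39 33 41
f 39 41 40
f 40 41 42
f 40 42 36
f 41 33 43
f 41 43 42
f 42 43 44
f 42 44 36
f 43 33 45
f 43 45 44
f 44 45 46
f 44 46 36
f 45 33 47
f 45 47 46
f 46 47 48
f 46 48 36
f 47 33 49
f 47 49 48
f 48 49 50
f 48 50 36
f 49 33 51
f 49 51 50
f 50 51 52
f 50 52 36
f 51 33 53
f 51 53 52
f 52 53 54
f 52 54 36
f 53 33 55
f 53 55 54
f 54 55 56
f 54 56 36
f 55 33 57
f 55 57 56
f 56 57 58
f 56 58 36
f 57 33 59
f 57 59 58
f 58 59 60
f 58 60 36
f 59 33 61
f 59 61 60
f 60 61 62
f 60 62 36
f 61 33 34
f 61 34 62
f 62 34 35
f 62 35 36



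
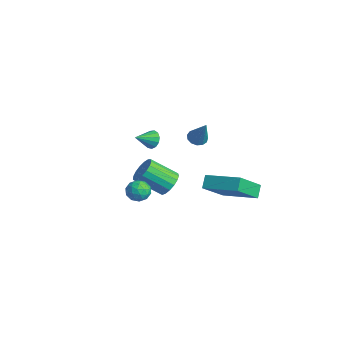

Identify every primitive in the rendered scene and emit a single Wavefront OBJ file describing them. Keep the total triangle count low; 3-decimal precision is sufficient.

v -0.275 3.731 1.115
v 0.203 3.813 0.815
v 0.635 3.809 2.585
v 0.082 4.105 0.875
v -0.152 4.278 1.01
v -0.425 4.277 1.179
v -0.651 4.103 1.328
v -0.756 3.811 1.409
v -0.709 3.493 1.397
v -0.524 3.251 1.295
v -0.26 3.162 1.136
v -0 3.253 0.971
v 0.172 3.496 0.851
v -0.869 2.405 -2.523
v -0.145 2.349 -2.142
v -0.807 1.059 -1.075
v -1.531 1.115 -1.457
v -0.34 2.62 -1.935
v -1.002 1.33 -0.868
v -0.656 2.842 -1.863
v -1.318 1.552 -0.796
v -1.02 2.963 -1.942
v -1.682 1.674 -0.875
v -1.35 2.957 -2.155
v -2.012 1.667 -1.088
v -1.57 2.824 -2.452
v -2.232 1.535 -1.385
v -1.629 2.595 -2.765
v -2.291 1.306 -1.698
v -1.514 2.323 -3.023
v -2.176 1.033 -1.956
v -1.251 2.069 -3.167
v -1.913 0.779 -2.1
v -0.901 1.892 -3.163
v -1.563 0.603 -2.096
v -0.543 1.833 -3.013
v -1.205 0.543 -1.946
v -0.26 1.905 -2.75
v -0.922 0.615 -1.683
v -0.117 2.091 -2.436
v -0.779 0.801 -1.369
v -3.264 2.439 -0.48
v -2.831 2.694 -0.116
v -3.096 1.381 0.06
v -3.135 2.731 0.051
v -3.48 2.676 0.05
v -3.757 2.546 -0.12
v -3.876 2.381 -0.404
v -3.801 2.235 -0.713
v -3.556 2.154 -0.947
v -3.217 2.163 -1.034
v -2.894 2.26 -0.945
v -2.687 2.414 -0.708
v -2.664 2.575 -0.399
v 1.174 -0.19 -1.124
v 1.833 0.056 -1.086
v 1.387 -0.896 -0.254
v 2.046 -0.65 -0.216
v 1.505 -0.237 -0.034
v 1.374 0.199 -0.571
v 1.846 -1.039 -0.769
v 1.715 -0.603 -1.306
v 2.249 -0.47 -0.866
v 2.038 0.026 -0.412
v 1.182 -0.866 -0.928
v 0.971 -0.37 -0.474
v 1.485 -0.005 -1.181
v 1.735 -0.835 -0.159
v 1.417 -0.592 -0.052
v 1.805 -0.448 -0.03
v 1.215 0.079 -0.879
v 1.603 0.224 -0.856
v 1.41 0.051 -0.238
v 1.617 -1.064 -0.484
v 2.005 -0.919 -0.461
v 1.415 -0.392 -1.31
v 1.803 -0.248 -1.288
v 1.81 -0.891 -1.102
v 2.117 -0.17 -1.03
v 2.242 -0.585 -0.519
v 2.124 -0.813 -0.843
v 2.047 -0.557 -1.159
v 1.993 0.122 -0.763
v 2.118 -0.293 -0.252
v 1.8 -0.05 -0.145
v 1.723 0.206 -0.46
v 2.237 -0.187 -0.634
v 1.102 -0.547 -1.088
v 1.227 -0.962 -0.577
v 1.497 -1.046 -0.88
v 1.42 -0.79 -1.195
v 0.978 -0.255 -0.821
v 1.103 -0.67 -0.31
v 1.173 -0.283 -0.181
v 1.096 -0.027 -0.497
v 0.983 -0.653 -0.706
v 2.533 3.895 -1.655
v 3.13 2.443 -0.306
v 2.083 4.27 -1.053
v 2.68 2.818 0.296
v 4.2 5.062 -1.136
v 4.797 3.61 0.213
v 3.75 5.437 -0.534
v 4.347 3.985 0.815
f 2 1 4
f 2 4 3
f 4 1 5
f 4 5 3
f 5 1 6
f 5 6 3
f 6 1 7
f 6 7 3
f 7 1 8
f 7 8 3
f 8 1 9
f 8 9 3
f 9 1 10
f 9 10 3
f 10 1 11
f 10 11 3
f 11 1 12
f 11 12 3
f 12 1 13
f 12 13 3
f 13 1 2
f 13 2 3
f 15 14 18
f 15 18 16
f 16 18 19
f 16 19 17
f 18 14 20
f 18 20 19
f 19 20 21
f 19 21 17
f 20 14 22
f 20 22 21
f 21 22 23
f 21 23 17
f 22 14 24
f 22 24 23
f 23 24 25
f 23 25 17
f 24 14 26
f 24 26 25
f 25 26 27
f 25 27 17
f 26 14 28
f 26 28 27
f 27 28 29
f 27 29 17
f 28 14 30
f 28 30 29
f 29 30 31
f 29 31 17
f 30 14 32
f 30 32 31
f 31 32 33
f 31 33 17
f 32 14 34
f 32 34 33
f 33 34 35
f 33 35 17
f 34 14 36
f 34 36 35
f 35 36 37
f 35 37 17
f 36 14 38
f 36 38 37
f 37 38 39
f 37 39 17
f 38 14 40
f 38 40 39
f 39 40 41
f 39 41 17
f 40 14 15
f 40 15 41
f 41 15 16
f 41 16 17
f 43 42 45
f 43 45 44
f 45 42 46
f 45 46 44
f 46 42 47
f 46 47 44
f 47 42 48
f 47 48 44
f 48 42 49
f 48 49 44
f 49 42 50
f 49 50 44
f 50 42 51
f 50 51 44
f 51 42 52
f 51 52 44
f 52 42 53
f 52 53 44
f 53 42 54
f 53 54 44
f 54 42 43
f 54 43 44
f 55 92 71
f 92 66 95
f 71 95 60
f 92 95 71
f 55 71 67
f 71 60 72
f 67 72 56
f 71 72 67
f 55 67 76
f 67 56 77
f 76 77 62
f 67 77 76
f 55 76 88
f 76 62 91
f 88 91 65
f 76 91 88
f 55 88 92
f 88 65 96
f 92 96 66
f 88 96 92
f 56 72 83
f 72 60 86
f 83 86 64
f 72 86 83
f 60 95 73
f 95 66 94
f 73 94 59
f 95 94 73
f 66 96 93
f 96 65 89
f 93 89 57
f 96 89 93
f 65 91 90
f 91 62 78
f 90 78 61
f 91 78 90
f 62 77 82
f 77 56 79
f 82 79 63
f 77 79 82
f 58 84 70
f 84 64 85
f 70 85 59
f 84 85 70
f 58 70 68
f 70 59 69
f 68 69 57
f 70 69 68
f 58 68 75
f 68 57 74
f 75 74 61
f 68 74 75
f 58 75 80
f 75 61 81
f 80 81 63
f 75 81 80
f 58 80 84
f 80 63 87
f 84 87 64
f 80 87 84
f 59 85 73
f 85 64 86
f 73 86 60
f 85 86 73
f 57 69 93
f 69 59 94
f 93 94 66
f 69 94 93
f 61 74 90
f 74 57 89
f 90 89 65
f 74 89 90
f 63 81 82
f 81 61 78
f 82 78 62
f 81 78 82
f 64 87 83
f 87 63 79
f 83 79 56
f 87 79 83
f 98 100 97
f 101 98 97
f 97 100 99
f 99 101 97
f 98 104 100
f 102 98 101
f 102 104 98
f 100 104 99
f 103 101 99
f 99 104 103
f 103 102 101
f 104 102 103



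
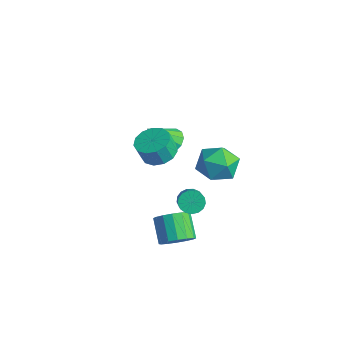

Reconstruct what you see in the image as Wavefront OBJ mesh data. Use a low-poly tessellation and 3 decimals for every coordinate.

v 3.271 -3.641 -3.27
v 3.772 -3.98 -2.537
v 2.65 -3.517 -1.557
v 2.149 -3.179 -2.29
v 3.92 -3.514 -2.588
v 2.798 -3.051 -1.608
v 3.894 -3.082 -2.821
v 2.772 -2.619 -1.841
v 3.701 -2.8 -3.175
v 2.58 -2.337 -2.195
v 3.393 -2.743 -3.554
v 2.272 -2.28 -2.574
v 3.052 -2.927 -3.857
v 1.931 -2.464 -2.877
v 2.77 -3.303 -4.003
v 1.648 -2.84 -3.023
v 2.622 -3.769 -3.952
v 1.5 -3.306 -2.972
v 2.648 -4.201 -3.719
v 1.526 -3.738 -2.739
v 2.84 -4.483 -3.365
v 1.719 -4.02 -2.385
v 3.148 -4.54 -2.986
v 2.027 -4.077 -2.006
v 3.489 -4.356 -2.683
v 2.368 -3.893 -1.703
v -2.737 0.235 -1.699
v -2.156 -0.356 -2.074
v -3.023 -1.035 -0.141
v -1.876 -0.05 -1.773
v -1.869 0.347 -1.449
v -2.138 0.708 -1.203
v -2.597 0.919 -1.116
v -3.101 0.913 -1.213
v -3.489 0.691 -1.465
v -3.638 0.325 -1.791
v -3.501 -0.07 -2.088
v -3.122 -0.369 -2.261
v -2.62 -0.475 -2.256
v 3.102 -2.724 -0.549
v 3.465 -2.97 -1.082
v 4.321 -3.522 -0.243
v 3.958 -3.276 0.289
v 3.6 -2.674 -1.025
v 4.456 -3.226 -0.186
v 3.62 -2.389 -0.858
v 4.477 -2.942 -0.019
v 3.522 -2.181 -0.621
v 4.378 -2.734 0.218
v 3.328 -2.098 -0.368
v 4.184 -2.65 0.471
v 3.081 -2.158 -0.156
v 3.938 -2.71 0.683
v 2.84 -2.347 -0.034
v 3.696 -2.9 0.805
v 2.658 -2.623 -0.03
v 3.515 -3.176 0.808
v 2.578 -2.922 -0.146
v 3.435 -3.474 0.693
v 2.618 -3.176 -0.354
v 3.475 -3.728 0.485
v 2.769 -3.326 -0.606
v 3.626 -3.878 0.233
v 2.996 -3.338 -0.846
v 3.852 -3.89 -0.007
v 3.247 -3.209 -1.018
v 4.104 -3.762 -0.179
v 3.289 -0.802 2.756
v 3.903 -0.835 1.728
v 3.957 -2.565 3.212
v 4.571 -2.598 2.184
v 4.899 -1.841 3.053
v 4.486 -0.752 2.771
v 3.374 -2.648 2.169
v 2.961 -1.559 1.887
v 3.955 -1.976 1.364
v 4.898 -1.477 1.911
v 2.962 -1.923 3.029
v 3.905 -1.424 3.576
v -1.074 -1.64 -0.379
v -0.361 -0.999 -0.097
v -0.452 -1.398 1.041
v -1.166 -2.04 0.759
v -0.85 -0.726 -0.041
v -0.942 -1.126 1.098
v -1.411 -0.744 -0.092
v -1.503 -1.143 1.046
v -1.865 -1.046 -0.235
v -1.957 -1.445 0.904
v -2.068 -1.537 -0.423
v -2.159 -1.936 0.716
v -1.955 -2.06 -0.597
v -2.047 -2.46 0.541
v -1.563 -2.451 -0.703
v -1.654 -2.85 0.436
v -1.015 -2.584 -0.705
v -1.107 -2.983 0.433
v -0.486 -2.418 -0.604
v -0.578 -2.817 0.534
v -0.144 -2.004 -0.432
v -0.236 -2.403 0.707
v -0.097 -1.476 -0.243
v -0.189 -1.875 0.896
f 2 1 5
f 2 5 3
f 3 5 6
f 3 6 4
f 5 1 7
f 5 7 6
f 6 7 8
f 6 8 4
f 7 1 9
f 7 9 8
f 8 9 10
f 8 10 4
f 9 1 11
f 9 11 10
f 10 11 12
f 10 12 4
f 11 1 13
f 11 13 12
f 12 13 14
f 12 14 4
f 13 1 15
f 13 15 14
f 14 15 16
f 14 16 4
f 15 1 17
f 15 17 16
f 16 17 18
f 16 18 4
f 17 1 19
f 17 19 18
f 18 19 20
f 18 20 4
f 19 1 21
f 19 21 20
f 20 21 22
f 20 22 4
f 21 1 23
f 21 23 22
f 22 23 24
f 22 24 4
f 23 1 25
f 23 25 24
f 24 25 26
f 24 26 4
f 25 1 2
f 25 2 26
f 26 2 3
f 26 3 4
f 28 27 30
f 28 30 29
f 30 27 31
f 30 31 29
f 31 27 32
f 31 32 29
f 32 27 33
f 32 33 29
f 33 27 34
f 33 34 29
f 34 27 35
f 34 35 29
f 35 27 36
f 35 36 29
f 36 27 37
f 36 37 29
f 37 27 38
f 37 38 29
f 38 27 39
f 38 39 29
f 39 27 28
f 39 28 29
f 41 40 44
f 41 44 42
f 42 44 45
f 42 45 43
f 44 40 46
f 44 46 45
f 45 46 47
f 45 47 43
f 46 40 48
f 46 48 47
f 47 48 49
f 47 49 43
f 48 40 50
f 48 50 49
f 49 50 51
f 49 51 43
f 50 40 52
f 50 52 51
f 51 52 53
f 51 53 43
f 52 40 54
f 52 54 53
f 53 54 55
f 53 55 43
f 54 40 56
f 54 56 55
f 55 56 57
f 55 57 43
f 56 40 58
f 56 58 57
f 57 58 59
f 57 59 43
f 58 40 60
f 58 60 59
f 59 60 61
f 59 61 43
f 60 40 62
f 60 62 61
f 61 62 63
f 61 63 43
f 62 40 64
f 62 64 63
f 63 64 65
f 63 65 43
f 64 40 66
f 64 66 65
f 65 66 67
f 65 67 43
f 66 40 41
f 66 41 67
f 67 41 42
f 67 42 43
f 68 79 73
f 68 73 69
f 68 69 75
f 68 75 78
f 68 78 79
f 69 73 77
f 73 79 72
f 79 78 70
f 78 75 74
f 75 69 76
f 71 77 72
f 71 72 70
f 71 70 74
f 71 74 76
f 71 76 77
f 72 77 73
f 70 72 79
f 74 70 78
f 76 74 75
f 77 76 69
f 81 80 84
f 81 84 82
f 82 84 85
f 82 85 83
f 84 80 86
f 84 86 85
f 85 86 87
f 85 87 83
f 86 80 88
f 86 88 87
f 87 88 89
f 87 89 83
f 88 80 90
f 88 90 89
f 89 90 91
f 89 91 83
f 90 80 92
f 90 92 91
f 91 92 93
f 91 93 83
f 92 80 94
f 92 94 93
f 93 94 95
f 93 95 83
f 94 80 96
f 94 96 95
f 95 96 97
f 95 97 83
f 96 80 98
f 96 98 97
f 97 98 99
f 97 99 83
f 98 80 100
f 98 100 99
f 99 100 101
f 99 101 83
f 100 80 102
f 100 102 101
f 101 102 103
f 101 103 83
f 102 80 81
f 102 81 103
f 103 81 82
f 103 82 83



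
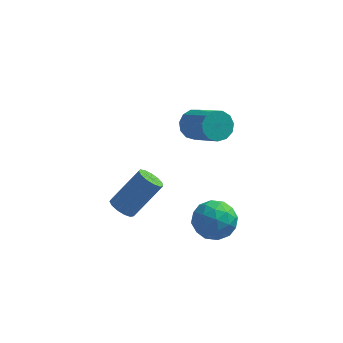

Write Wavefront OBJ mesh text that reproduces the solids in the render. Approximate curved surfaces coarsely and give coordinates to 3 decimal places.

v -3.613 -3.485 -1.772
v -3.196 -3.904 -1.872
v -2.149 -3.194 -0.467
v -2.567 -2.775 -0.368
v -3.114 -3.639 -2.067
v -2.067 -2.93 -0.662
v -3.191 -3.326 -2.168
v -2.144 -2.617 -0.763
v -3.402 -3.063 -2.143
v -2.355 -2.354 -0.738
v -3.68 -2.934 -2.001
v -2.633 -2.225 -0.596
v -3.937 -2.979 -1.786
v -2.89 -2.27 -0.381
v -4.091 -3.186 -1.567
v -3.045 -2.476 -0.162
v -4.094 -3.487 -1.413
v -3.047 -2.777 -0.008
v -3.944 -3.787 -1.373
v -2.897 -3.078 0.031
v -3.689 -3.991 -1.46
v -2.642 -3.282 -0.055
v -3.41 -4.035 -1.646
v -2.363 -3.326 -0.241
v -1.018 -1.625 2.179
v -0.463 -1.206 2.035
v 0.573 -2.257 2.977
v 0.018 -2.675 3.121
v -0.626 -1.065 2.372
v 0.41 -2.115 3.314
v -0.914 -1.102 2.648
v 0.122 -2.152 3.59
v -1.234 -1.304 2.775
v -0.199 -2.355 3.716
v -1.486 -1.609 2.712
v -0.451 -2.659 3.654
v -1.59 -1.918 2.481
v -0.554 -2.969 3.423
v -1.511 -2.135 2.153
v -0.476 -3.185 3.095
v -1.276 -2.189 1.834
v -0.241 -3.239 2.776
v -0.959 -2.064 1.625
v 0.076 -3.115 2.566
v -0.661 -1.8 1.591
v 0.375 -2.85 2.533
v -0.476 -1.48 1.744
v 0.56 -2.531 2.686
v -0.198 -2.729 -2.085
v 0.718 -3.02 -2.188
v -0.598 -4.16 -1.592
v 0.318 -4.451 -1.695
v 0.087 -3.82 -1
v 0.334 -2.936 -1.304
v -0.214 -4.244 -2.476
v 0.033 -3.36 -2.78
v 0.708 -3.957 -2.43
v 0.895 -3.695 -1.517
v -0.775 -3.485 -2.263
v -0.588 -3.223 -1.35
v 0.295 -2.749 -2.179
v -0.175 -4.431 -1.601
v -0.311 -4.06 -1.192
v 0.228 -4.232 -1.252
v 0.069 -2.699 -1.66
v 0.608 -2.871 -1.721
v 0.237 -3.341 -1.022
v -0.488 -4.309 -2.059
v 0.051 -4.481 -2.12
v -0.108 -2.948 -2.528
v 0.431 -3.12 -2.588
v -0.117 -3.839 -2.758
v 0.828 -3.471 -2.382
v 0.593 -4.312 -2.093
v 0.28 -4.19 -2.552
v 0.425 -3.67 -2.731
v 0.937 -3.317 -1.846
v 0.702 -4.158 -1.557
v 0.567 -3.787 -1.148
v 0.712 -3.267 -1.327
v 0.932 -3.867 -1.988
v -0.582 -3.022 -2.223
v -0.817 -3.863 -1.934
v -0.592 -3.913 -2.453
v -0.447 -3.393 -2.632
v -0.473 -2.868 -1.687
v -0.708 -3.709 -1.398
v -0.305 -3.51 -1.049
v -0.16 -2.99 -1.228
v -0.812 -3.313 -1.792
f 2 1 5
f 2 5 3
f 3 5 6
f 3 6 4
f 5 1 7
f 5 7 6
f 6 7 8
f 6 8 4
f 7 1 9
f 7 9 8
f 8 9 10
f 8 10 4
f 9 1 11
f 9 11 10
f 10 11 12
f 10 12 4
f 11 1 13
f 11 13 12
f 12 13 14
f 12 14 4
f 13 1 15
f 13 15 14
f 14 15 16
f 14 16 4
f 15 1 17
f 15 17 16
f 16 17 18
f 16 18 4
f 17 1 19
f 17 19 18
f 18 19 20
f 18 20 4
f 19 1 21
f 19 21 20
f 20 21 22
f 20 22 4
f 21 1 23
f 21 23 22
f 22 23 24
f 22 24 4
f 23 1 2
f 23 2 24
f 24 2 3
f 24 3 4
f 26 25 29
f 26 29 27
f 27 29 30
f 27 30 28
f 29 25 31
f 29 31 30
f 30 31 32
f 30 32 28
f 31 25 33
f 31 33 32
f 32 33 34
f 32 34 28
f 33 25 35
f 33 35 34
f 34 35 36
f 34 36 28
f 35 25 37
f 35 37 36
f 36 37 38
f 36 38 28
f 37 25 39
f 37 39 38
f 38 39 40
f 38 40 28
f 39 25 41
f 39 41 40
f 40 41 42
f 40 42 28
f 41 25 43
f 41 43 42
f 42 43 44
f 42 44 28
f 43 25 45
f 43 45 44
f 44 45 46
f 44 46 28
f 45 25 47
f 45 47 46
f 46 47 48
f 46 48 28
f 47 25 26
f 47 26 48
f 48 26 27
f 48 27 28
f 49 86 65
f 86 60 89
f 65 89 54
f 86 89 65
f 49 65 61
f 65 54 66
f 61 66 50
f 65 66 61
f 49 61 70
f 61 50 71
f 70 71 56
f 61 71 70
f 49 70 82
f 70 56 85
f 82 85 59
f 70 85 82
f 49 82 86
f 82 59 90
f 86 90 60
f 82 90 86
f 50 66 77
f 66 54 80
f 77 80 58
f 66 80 77
f 54 89 67
f 89 60 88
f 67 88 53
f 89 88 67
f 60 90 87
f 90 59 83
f 87 83 51
f 90 83 87
f 59 85 84
f 85 56 72
f 84 72 55
f 85 72 84
f 56 71 76
f 71 50 73
f 76 73 57
f 71 73 76
f 52 78 64
f 78 58 79
f 64 79 53
f 78 79 64
f 52 64 62
f 64 53 63
f 62 63 51
f 64 63 62
f 52 62 69
f 62 51 68
f 69 68 55
f 62 68 69
f 52 69 74
f 69 55 75
f 74 75 57
f 69 75 74
f 52 74 78
f 74 57 81
f 78 81 58
f 74 81 78
f 53 79 67
f 79 58 80
f 67 80 54
f 79 80 67
f 51 63 87
f 63 53 88
f 87 88 60
f 63 88 87
f 55 68 84
f 68 51 83
f 84 83 59
f 68 83 84
f 57 75 76
f 75 55 72
f 76 72 56
f 75 72 76
f 58 81 77
f 81 57 73
f 77 73 50
f 81 73 77



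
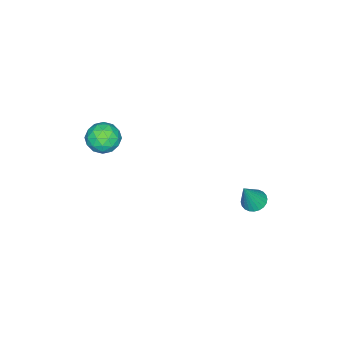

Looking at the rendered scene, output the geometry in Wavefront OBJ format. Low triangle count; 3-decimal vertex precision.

v -0.194 3.206 -2.01
v 0.285 2.752 -2.297
v 0.634 2.994 -0.29
v 0.417 2.998 -2.329
v 0.455 3.276 -2.314
v 0.395 3.543 -2.251
v 0.245 3.759 -2.152
v 0.028 3.891 -2.032
v -0.222 3.919 -1.908
v -0.469 3.838 -1.799
v -0.673 3.661 -1.723
v -0.804 3.415 -1.69
v -0.843 3.137 -1.706
v -0.783 2.87 -1.768
v -0.633 2.654 -1.867
v -0.416 2.522 -1.987
v -0.165 2.494 -2.112
v 0.081 2.575 -2.22
v 3.294 -2.812 2.802
v 3.831 -3.445 2.247
v 2.709 -4.055 3.653
v 3.246 -4.688 3.098
v 3.704 -4.068 3.733
v 4.066 -3.299 3.207
v 2.474 -4.201 2.693
v 2.836 -3.432 2.167
v 3.325 -4.303 2.18
v 4.085 -4.221 2.822
v 2.455 -3.279 3.078
v 3.215 -3.197 3.72
v 3.614 -3.019 2.45
v 2.926 -4.481 3.45
v 3.195 -4.116 3.824
v 3.511 -4.488 3.497
v 3.752 -2.934 3.014
v 4.068 -3.306 2.688
v 3.993 -3.672 3.561
v 2.472 -4.194 3.212
v 2.788 -4.566 2.886
v 3.029 -3.012 2.403
v 3.345 -3.384 2.076
v 2.547 -3.828 2.339
v 3.632 -3.896 2.084
v 3.288 -4.627 2.584
v 2.834 -4.34 2.346
v 3.047 -3.889 2.037
v 4.079 -3.848 2.462
v 3.735 -4.578 2.962
v 4.004 -4.214 3.335
v 4.217 -3.762 3.026
v 3.781 -4.352 2.422
v 2.805 -2.922 2.938
v 2.461 -3.652 3.438
v 2.323 -3.738 2.874
v 2.536 -3.286 2.565
v 3.252 -2.873 3.316
v 2.908 -3.604 3.816
v 3.493 -3.611 3.863
v 3.706 -3.16 3.554
v 2.759 -3.148 3.478
f 2 1 4
f 2 4 3
f 4 1 5
f 4 5 3
f 5 1 6
f 5 6 3
f 6 1 7
f 6 7 3
f 7 1 8
f 7 8 3
f 8 1 9
f 8 9 3
f 9 1 10
f 9 10 3
f 10 1 11
f 10 11 3
f 11 1 12
f 11 12 3
f 12 1 13
f 12 13 3
f 13 1 14
f 13 14 3
f 14 1 15
f 14 15 3
f 15 1 16
f 15 16 3
f 16 1 17
f 16 17 3
f 17 1 18
f 17 18 3
f 18 1 2
f 18 2 3
f 19 56 35
f 56 30 59
f 35 59 24
f 56 59 35
f 19 35 31
f 35 24 36
f 31 36 20
f 35 36 31
f 19 31 40
f 31 20 41
f 40 41 26
f 31 41 40
f 19 40 52
f 40 26 55
f 52 55 29
f 40 55 52
f 19 52 56
f 52 29 60
f 56 60 30
f 52 60 56
f 20 36 47
f 36 24 50
f 47 50 28
f 36 50 47
f 24 59 37
f 59 30 58
f 37 58 23
f 59 58 37
f 30 60 57
f 60 29 53
f 57 53 21
f 60 53 57
f 29 55 54
f 55 26 42
f 54 42 25
f 55 42 54
f 26 41 46
f 41 20 43
f 46 43 27
f 41 43 46
f 22 48 34
f 48 28 49
f 34 49 23
f 48 49 34
f 22 34 32
f 34 23 33
f 32 33 21
f 34 33 32
f 22 32 39
f 32 21 38
f 39 38 25
f 32 38 39
f 22 39 44
f 39 25 45
f 44 45 27
f 39 45 44
f 22 44 48
f 44 27 51
f 48 51 28
f 44 51 48
f 23 49 37
f 49 28 50
f 37 50 24
f 49 50 37
f 21 33 57
f 33 23 58
f 57 58 30
f 33 58 57
f 25 38 54
f 38 21 53
f 54 53 29
f 38 53 54
f 27 45 46
f 45 25 42
f 46 42 26
f 45 42 46
f 28 51 47
f 51 27 43
f 47 43 20
f 51 43 47



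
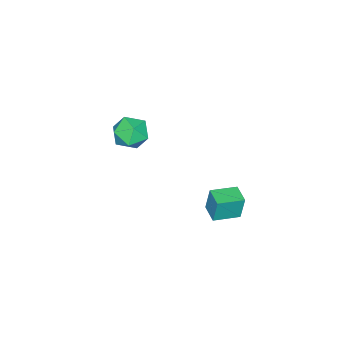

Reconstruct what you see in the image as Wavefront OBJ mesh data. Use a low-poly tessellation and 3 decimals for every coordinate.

v 2.127 -2.712 3.046
v 2.592 -3.336 3.971
v 1.788 -4.384 2.089
v 2.253 -5.008 3.014
v 1.198 -4.431 3.143
v 1.408 -3.397 3.734
v 2.972 -4.323 2.326
v 3.182 -3.289 2.917
v 3.114 -4.331 3.526
v 2.017 -4.398 4.032
v 2.363 -3.322 2.028
v 1.266 -3.389 2.534
v 3.642 2.094 0.683
v 3.548 2.303 2.226
v 2.365 3.036 0.478
v 2.271 3.245 2.021
v 4.349 3.035 0.599
v 4.255 3.244 2.142
v 3.072 3.977 0.394
v 2.978 4.186 1.937
f 1 12 6
f 1 6 2
f 1 2 8
f 1 8 11
f 1 11 12
f 2 6 10
f 6 12 5
f 12 11 3
f 11 8 7
f 8 2 9
f 4 10 5
f 4 5 3
f 4 3 7
f 4 7 9
f 4 9 10
f 5 10 6
f 3 5 12
f 7 3 11
f 9 7 8
f 10 9 2
f 14 16 13
f 17 14 13
f 13 16 15
f 15 17 13
f 14 20 16
f 18 14 17
f 18 20 14
f 16 20 15
f 19 17 15
f 15 20 19
f 19 18 17
f 20 18 19



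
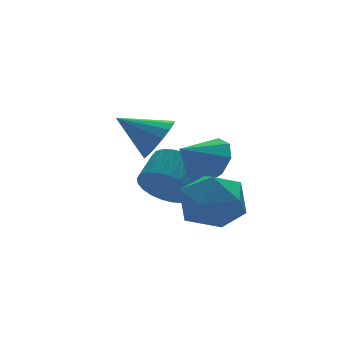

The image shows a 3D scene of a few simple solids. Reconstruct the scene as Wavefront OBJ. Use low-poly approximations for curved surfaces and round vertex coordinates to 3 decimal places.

v 2.038 0.673 -1.344
v 2.632 0.578 -2.168
v 3.576 1.212 -1.56
v 2.982 1.307 -0.736
v 2.449 0.923 -2.243
v 3.393 1.557 -1.635
v 2.203 1.23 -2.182
v 3.148 1.864 -1.574
v 1.932 1.453 -1.993
v 2.877 2.087 -1.385
v 1.678 1.556 -1.706
v 2.622 2.19 -1.098
v 1.478 1.525 -1.363
v 2.423 2.159 -0.755
v 1.363 1.365 -1.017
v 2.308 1.999 -0.409
v 1.351 1.099 -0.721
v 2.296 1.733 -0.113
v 1.444 0.768 -0.52
v 2.388 1.402 0.088
v 1.627 0.423 -0.445
v 2.571 1.057 0.163
v 1.872 0.116 -0.506
v 2.817 0.75 0.102
v 2.143 -0.107 -0.695
v 3.088 0.527 -0.087
v 2.398 -0.21 -0.982
v 3.342 0.424 -0.374
v 2.597 -0.179 -1.325
v 3.542 0.455 -0.717
v 2.712 -0.019 -1.671
v 3.657 0.615 -1.063
v 2.724 0.247 -1.967
v 3.669 0.881 -1.359
v 2.854 -0.786 0.311
v 3.432 -0.406 1.074
v 1.766 -0.734 1.109
v 3.171 0.12 0.684
v 2.762 0.222 0.12
v 2.395 -0.148 -0.355
v 2.244 -0.816 -0.518
v 2.377 -1.471 -0.294
v 2.734 -1.804 0.214
v 3.147 -1.662 0.767
v 3.422 -1.109 1.107
v 1.247 -1.625 -0.223
v 1.847 -1.102 -1.188
v 2.493 -3.218 -0.312
v 3.093 -2.695 -1.277
v 3.188 -2.193 -0.135
v 2.418 -1.208 -0.08
v 1.922 -3.112 -1.42
v 1.152 -2.127 -1.365
v 2.264 -2.021 -1.928
v 3.047 -1.453 -1.134
v 1.293 -2.867 -0.366
v 2.076 -2.299 0.428
v 0.944 -0.885 1.776
v 1.532 -0.844 2.457
v -0.124 0.005 2.644
v 1.626 -0.498 2.218
v 1.564 -0.241 1.878
v 1.361 -0.132 1.515
v 1.062 -0.195 1.211
v 0.736 -0.416 1.037
v 0.458 -0.745 1.032
v 0.291 -1.106 1.198
v 0.274 -1.417 1.496
v 0.411 -1.606 1.858
v 0.67 -1.629 2.201
v 0.991 -1.483 2.447
v 1.303 -1.2 2.54
f 2 1 5
f 2 5 3
f 3 5 6
f 3 6 4
f 5 1 7
f 5 7 6
f 6 7 8
f 6 8 4
f 7 1 9
f 7 9 8
f 8 9 10
f 8 10 4
f 9 1 11
f 9 11 10
f 10 11 12
f 10 12 4
f 11 1 13
f 11 13 12
f 12 13 14
f 12 14 4
f 13 1 15
f 13 15 14
f 14 15 16
f 14 16 4
f 15 1 17
f 15 17 16
f 16 17 18
f 16 18 4
f 17 1 19
f 17 19 18
f 18 19 20
f 18 20 4
f 19 1 21
f 19 21 20
f 20 21 22
f 20 22 4
f 21 1 23
f 21 23 22
f 22 23 24
f 22 24 4
f 23 1 25
f 23 25 24
f 24 25 26
f 24 26 4
f 25 1 27
f 25 27 26
f 26 27 28
f 26 28 4
f 27 1 29
f 27 29 28
f 28 29 30
f 28 30 4
f 29 1 31
f 29 31 30
f 30 31 32
f 30 32 4
f 31 1 33
f 31 33 32
f 32 33 34
f 32 34 4
f 33 1 2
f 33 2 34
f 34 2 3
f 34 3 4
f 36 35 38
f 36 38 37
f 38 35 39
f 38 39 37
f 39 35 40
f 39 40 37
f 40 35 41
f 40 41 37
f 41 35 42
f 41 42 37
f 42 35 43
f 42 43 37
f 43 35 44
f 43 44 37
f 44 35 45
f 44 45 37
f 45 35 36
f 45 36 37
f 46 57 51
f 46 51 47
f 46 47 53
f 46 53 56
f 46 56 57
f 47 51 55
f 51 57 50
f 57 56 48
f 56 53 52
f 53 47 54
f 49 55 50
f 49 50 48
f 49 48 52
f 49 52 54
f 49 54 55
f 50 55 51
f 48 50 57
f 52 48 56
f 54 52 53
f 55 54 47
f 59 58 61
f 59 61 60
f 61 58 62
f 61 62 60
f 62 58 63
f 62 63 60
f 63 58 64
f 63 64 60
f 64 58 65
f 64 65 60
f 65 58 66
f 65 66 60
f 66 58 67
f 66 67 60
f 67 58 68
f 67 68 60
f 68 58 69
f 68 69 60
f 69 58 70
f 69 70 60
f 70 58 71
f 70 71 60
f 71 58 72
f 71 72 60
f 72 58 59
f 72 59 60



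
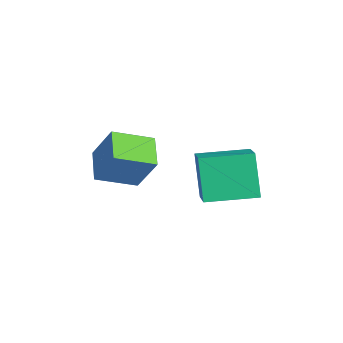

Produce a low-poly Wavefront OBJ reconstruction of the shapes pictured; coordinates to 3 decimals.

v 2.823 -1.04 -1.758
v 1.964 -1.09 0.092
v 2.985 1.059 -1.626
v 2.127 1.009 0.224
v 4.413 -1.209 -1.024
v 3.555 -1.259 0.826
v 4.576 0.89 -0.892
v 3.717 0.84 0.958
v 3.506 -3.494 -0.439
v 3.627 -5.105 0.151
v 2.193 -3.371 0.166
v 2.315 -4.982 0.756
v 4.265 -2.878 1.084
v 4.387 -4.489 1.674
v 2.953 -2.755 1.689
v 3.074 -4.366 2.279
f 2 4 1
f 5 2 1
f 1 4 3
f 3 5 1
f 2 8 4
f 6 2 5
f 6 8 2
f 4 8 3
f 7 5 3
f 3 8 7
f 7 6 5
f 8 6 7
f 10 12 9
f 13 10 9
f 9 12 11
f 11 13 9
f 10 16 12
f 14 10 13
f 14 16 10
f 12 16 11
f 15 13 11
f 11 16 15
f 15 14 13
f 16 14 15



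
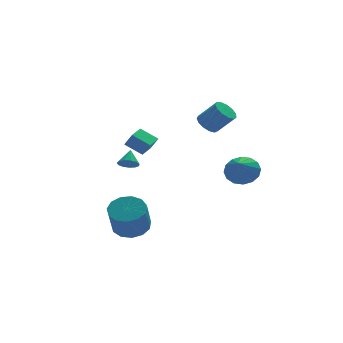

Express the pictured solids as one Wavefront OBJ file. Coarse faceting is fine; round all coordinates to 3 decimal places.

v -1.155 1.29 2.114
v -2.01 1.917 2.757
v -1.509 1.62 1.321
v -2.364 2.247 1.963
v -0.416 2.233 2.177
v -1.271 2.86 2.819
v -0.77 2.563 1.383
v -1.625 3.19 2.026
v -3.304 -2.432 -2.135
v -2.397 -2.071 -1.696
v -2.85 -2.887 -0.087
v -3.756 -3.248 -0.525
v -2.814 -1.646 -1.598
v -3.266 -2.462 0.011
v -3.386 -1.471 -1.671
v -3.839 -2.287 -0.062
v -3.932 -1.601 -1.89
v -4.385 -2.417 -0.281
v -4.279 -1.995 -2.187
v -4.732 -2.811 -0.578
v -4.316 -2.528 -2.468
v -4.769 -3.343 -0.859
v -4.032 -3.03 -2.642
v -4.484 -3.846 -1.033
v -3.516 -3.342 -2.656
v -3.969 -4.158 -1.047
v -2.933 -3.366 -2.504
v -3.386 -4.181 -0.895
v -2.468 -3.093 -2.234
v -2.921 -3.909 -0.625
v -2.268 -2.61 -1.933
v -2.721 -3.426 -0.324
v 3.395 -1.033 0.542
v 4.286 -1.051 1.06
v 2.785 -2.047 1.558
v 4.005 -0.658 1.284
v 3.56 -0.365 1.309
v 3.071 -0.251 1.129
v 2.669 -0.346 0.792
v 2.462 -0.625 0.388
v 2.505 -1.014 0.025
v 2.786 -1.407 -0.199
v 3.231 -1.7 -0.224
v 3.72 -1.815 -0.044
v 4.122 -1.719 0.293
v 4.329 -1.44 0.697
v 2.396 2.096 3.058
v 3.04 2.26 2.65
v 3.928 1.668 3.814
v 3.284 1.504 4.222
v 2.955 2.615 2.895
v 3.844 2.022 4.059
v 2.693 2.805 3.192
v 3.581 2.212 4.356
v 2.336 2.77 3.446
v 3.225 2.178 4.61
v 1.998 2.521 3.577
v 2.887 1.929 4.742
v 1.787 2.138 3.544
v 2.676 1.545 4.708
v 1.768 1.741 3.356
v 2.657 1.148 4.52
v 1.949 1.457 3.073
v 2.838 0.864 4.237
v 2.272 1.376 2.786
v 3.161 0.783 3.95
v 2.634 1.524 2.585
v 3.522 0.931 3.749
v 2.92 1.853 2.534
v 3.809 1.261 3.698
v -3.152 -1.397 1.964
v -2.709 -1.208 1.589
v -2.828 -0.703 2.696
v -2.983 -1.011 1.523
v -3.311 -0.936 1.597
v -3.587 -1.009 1.788
v -3.726 -1.204 2.034
v -3.682 -1.461 2.258
v -3.47 -1.698 2.389
v -3.157 -1.839 2.385
v -2.842 -1.84 2.247
v -2.625 -1.701 2.019
v -2.576 -1.465 1.774
f 2 4 1
f 5 2 1
f 1 4 3
f 3 5 1
f 2 8 4
f 6 2 5
f 6 8 2
f 4 8 3
f 7 5 3
f 3 8 7
f 7 6 5
f 8 6 7
f 10 9 13
f 10 13 11
f 11 13 14
f 11 14 12
f 13 9 15
f 13 15 14
f 14 15 16
f 14 16 12
f 15 9 17
f 15 17 16
f 16 17 18
f 16 18 12
f 17 9 19
f 17 19 18
f 18 19 20
f 18 20 12
f 19 9 21
f 19 21 20
f 20 21 22
f 20 22 12
f 21 9 23
f 21 23 22
f 22 23 24
f 22 24 12
f 23 9 25
f 23 25 24
f 24 25 26
f 24 26 12
f 25 9 27
f 25 27 26
f 26 27 28
f 26 28 12
f 27 9 29
f 27 29 28
f 28 29 30
f 28 30 12
f 29 9 31
f 29 31 30
f 30 31 32
f 30 32 12
f 31 9 10
f 31 10 32
f 32 10 11
f 32 11 12
f 34 33 36
f 34 36 35
f 36 33 37
f 36 37 35
f 37 33 38
f 37 38 35
f 38 33 39
f 38 39 35
f 39 33 40
f 39 40 35
f 40 33 41
f 40 41 35
f 41 33 42
f 41 42 35
f 42 33 43
f 42 43 35
f 43 33 44
f 43 44 35
f 44 33 45
f 44 45 35
f 45 33 46
f 45 46 35
f 46 33 34
f 46 34 35
f 48 47 51
f 48 51 49
f 49 51 52
f 49 52 50
f 51 47 53
f 51 53 52
f 52 53 54
f 52 54 50
f 53 47 55
f 53 55 54
f 54 55 56
f 54 56 50
f 55 47 57
f 55 57 56
f 56 57 58
f 56 58 50
f 57 47 59
f 57 59 58
f 58 59 60
f 58 60 50
f 59 47 61
f 59 61 60
f 60 61 62
f 60 62 50
f 61 47 63
f 61 63 62
f 62 63 64
f 62 64 50
f 63 47 65
f 63 65 64
f 64 65 66
f 64 66 50
f 65 47 67
f 65 67 66
f 66 67 68
f 66 68 50
f 67 47 69
f 67 69 68
f 68 69 70
f 68 70 50
f 69 47 48
f 69 48 70
f 70 48 49
f 70 49 50
f 72 71 74
f 72 74 73
f 74 71 75
f 74 75 73
f 75 71 76
f 75 76 73
f 76 71 77
f 76 77 73
f 77 71 78
f 77 78 73
f 78 71 79
f 78 79 73
f 79 71 80
f 79 80 73
f 80 71 81
f 80 81 73
f 81 71 82
f 81 82 73
f 82 71 83
f 82 83 73
f 83 71 72
f 83 72 73



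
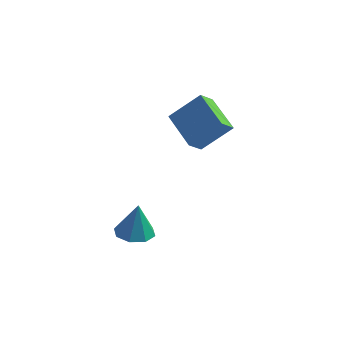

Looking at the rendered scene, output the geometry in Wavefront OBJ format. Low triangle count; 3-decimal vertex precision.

v 0.601 0.828 3.761
v 1.575 1.466 4.858
v 0.718 1.489 3.272
v 1.692 2.127 4.37
v 1.968 0.033 3.01
v 2.942 0.671 4.108
v 2.085 0.694 2.522
v 3.059 1.332 3.619
v 0.713 -1.656 -1.109
v 1.4 -1.991 -1.204
v 0.907 -1.684 0.389
v 1.435 -1.402 -1.197
v 1.047 -0.962 -1.138
v 0.464 -0.928 -1.062
v 0.027 -1.32 -1.013
v -0.009 -1.909 -1.02
v 0.379 -2.349 -1.079
v 0.963 -2.383 -1.155
f 2 4 1
f 5 2 1
f 1 4 3
f 3 5 1
f 2 8 4
f 6 2 5
f 6 8 2
f 4 8 3
f 7 5 3
f 3 8 7
f 7 6 5
f 8 6 7
f 10 9 12
f 10 12 11
f 12 9 13
f 12 13 11
f 13 9 14
f 13 14 11
f 14 9 15
f 14 15 11
f 15 9 16
f 15 16 11
f 16 9 17
f 16 17 11
f 17 9 18
f 17 18 11
f 18 9 10
f 18 10 11



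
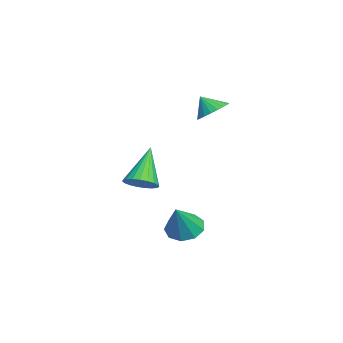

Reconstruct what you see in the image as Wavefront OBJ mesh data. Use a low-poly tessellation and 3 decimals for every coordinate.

v -0.677 2.538 -3.56
v 0.027 2.391 -4.084
v 0.317 2.162 -2.12
v 0.009 2.976 -3.919
v -0.33 3.357 -3.586
v -0.831 3.354 -3.241
v -1.26 2.969 -3.045
v -1.417 2.383 -3.09
v -1.227 1.869 -3.355
v -0.78 1.668 -3.716
v -0.285 1.874 -4.004
v -3.493 3.784 2.273
v -2.745 3.962 2.611
v -3.727 3.216 3.087
v -2.945 4.221 2.735
v -3.239 4.405 2.778
v -3.577 4.481 2.734
v -3.9 4.436 2.61
v -4.154 4.279 2.428
v -4.293 4.036 2.219
v -4.293 3.75 2.019
v -4.156 3.469 1.863
v -3.904 3.243 1.778
v -3.581 3.11 1.778
v -3.242 3.094 1.864
v -2.947 3.197 2.02
v -2.747 3.402 2.22
v -2.676 3.672 2.429
v -1.961 0.663 -1.482
v -1.301 0.65 -1.012
v -3.179 1.077 0.242
v -1.317 0.975 -1.102
v -1.445 1.245 -1.257
v -1.662 1.415 -1.451
v -1.93 1.454 -1.65
v -2.204 1.357 -1.82
v -2.436 1.14 -1.932
v -2.586 0.84 -1.966
v -2.628 0.51 -1.916
v -2.554 0.206 -1.791
v -2.378 -0.019 -1.612
v -2.13 -0.126 -1.411
v -1.853 -0.097 -1.222
v -1.594 0.064 -1.078
v -1.399 0.328 -1.004
f 2 1 4
f 2 4 3
f 4 1 5
f 4 5 3
f 5 1 6
f 5 6 3
f 6 1 7
f 6 7 3
f 7 1 8
f 7 8 3
f 8 1 9
f 8 9 3
f 9 1 10
f 9 10 3
f 10 1 11
f 10 11 3
f 11 1 2
f 11 2 3
f 13 12 15
f 13 15 14
f 15 12 16
f 15 16 14
f 16 12 17
f 16 17 14
f 17 12 18
f 17 18 14
f 18 12 19
f 18 19 14
f 19 12 20
f 19 20 14
f 20 12 21
f 20 21 14
f 21 12 22
f 21 22 14
f 22 12 23
f 22 23 14
f 23 12 24
f 23 24 14
f 24 12 25
f 24 25 14
f 25 12 26
f 25 26 14
f 26 12 27
f 26 27 14
f 27 12 28
f 27 28 14
f 28 12 13
f 28 13 14
f 30 29 32
f 30 32 31
f 32 29 33
f 32 33 31
f 33 29 34
f 33 34 31
f 34 29 35
f 34 35 31
f 35 29 36
f 35 36 31
f 36 29 37
f 36 37 31
f 37 29 38
f 37 38 31
f 38 29 39
f 38 39 31
f 39 29 40
f 39 40 31
f 40 29 41
f 40 41 31
f 41 29 42
f 41 42 31
f 42 29 43
f 42 43 31
f 43 29 44
f 43 44 31
f 44 29 45
f 44 45 31
f 45 29 30
f 45 30 31



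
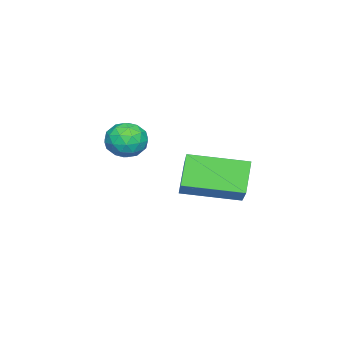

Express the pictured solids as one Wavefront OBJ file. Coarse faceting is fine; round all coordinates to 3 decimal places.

v 0.872 -2.32 1.016
v 1.449 -2.918 1.023
v -0.029 -3.182 1.517
v 0.548 -3.78 1.524
v 0.609 -3.139 2.048
v 1.165 -2.606 1.739
v 0.255 -3.494 0.801
v 0.811 -2.961 0.492
v 1.067 -3.644 0.89
v 1.286 -3.424 1.661
v 0.134 -2.676 0.879
v 0.353 -2.456 1.65
v 1.24 -2.543 0.976
v 0.18 -3.557 1.564
v 0.216 -3.18 1.873
v 0.555 -3.532 1.877
v 1.073 -2.36 1.396
v 1.412 -2.711 1.4
v 0.918 -2.841 2.003
v 0.008 -3.389 1.14
v 0.347 -3.74 1.144
v 0.865 -2.568 0.663
v 1.204 -2.92 0.667
v 0.502 -3.259 0.537
v 1.354 -3.321 0.901
v 0.824 -3.828 1.196
v 0.652 -3.66 0.771
v 0.979 -3.347 0.589
v 1.482 -3.192 1.354
v 0.953 -3.699 1.649
v 0.989 -3.322 1.957
v 1.316 -3.009 1.775
v 1.258 -3.619 1.276
v 0.467 -2.401 0.891
v -0.062 -2.908 1.186
v 0.104 -3.091 0.765
v 0.431 -2.778 0.583
v 0.596 -2.272 1.344
v 0.066 -2.779 1.639
v 0.441 -2.753 1.951
v 0.768 -2.44 1.769
v 0.162 -2.481 1.264
v 0.43 -0.96 0.44
v 1.811 -0.276 1.585
v -0.339 1.08 0.148
v 1.042 1.765 1.293
v 1.258 -0.805 -0.653
v 2.639 -0.12 0.492
v 0.489 1.236 -0.945
v 1.87 1.92 0.2
f 1 38 17
f 38 12 41
f 17 41 6
f 38 41 17
f 1 17 13
f 17 6 18
f 13 18 2
f 17 18 13
f 1 13 22
f 13 2 23
f 22 23 8
f 13 23 22
f 1 22 34
f 22 8 37
f 34 37 11
f 22 37 34
f 1 34 38
f 34 11 42
f 38 42 12
f 34 42 38
f 2 18 29
f 18 6 32
f 29 32 10
f 18 32 29
f 6 41 19
f 41 12 40
f 19 40 5
f 41 40 19
f 12 42 39
f 42 11 35
f 39 35 3
f 42 35 39
f 11 37 36
f 37 8 24
f 36 24 7
f 37 24 36
f 8 23 28
f 23 2 25
f 28 25 9
f 23 25 28
f 4 30 16
f 30 10 31
f 16 31 5
f 30 31 16
f 4 16 14
f 16 5 15
f 14 15 3
f 16 15 14
f 4 14 21
f 14 3 20
f 21 20 7
f 14 20 21
f 4 21 26
f 21 7 27
f 26 27 9
f 21 27 26
f 4 26 30
f 26 9 33
f 30 33 10
f 26 33 30
f 5 31 19
f 31 10 32
f 19 32 6
f 31 32 19
f 3 15 39
f 15 5 40
f 39 40 12
f 15 40 39
f 7 20 36
f 20 3 35
f 36 35 11
f 20 35 36
f 9 27 28
f 27 7 24
f 28 24 8
f 27 24 28
f 10 33 29
f 33 9 25
f 29 25 2
f 33 25 29
f 44 46 43
f 47 44 43
f 43 46 45
f 45 47 43
f 44 50 46
f 48 44 47
f 48 50 44
f 46 50 45
f 49 47 45
f 45 50 49
f 49 48 47
f 50 48 49



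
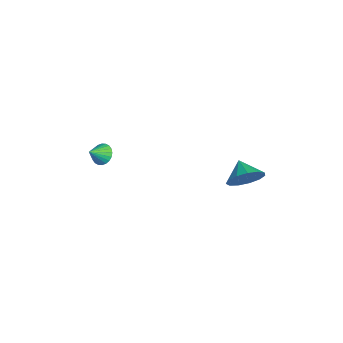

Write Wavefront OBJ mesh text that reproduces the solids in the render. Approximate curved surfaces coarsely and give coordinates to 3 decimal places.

v -2.41 -3.505 0.583
v -2.055 -3.008 0.924
v -1.99 -4.255 1.237
v -2.287 -3.014 1.066
v -2.539 -3.095 1.135
v -2.771 -3.239 1.12
v -2.948 -3.423 1.023
v -3.043 -3.619 0.859
v -3.042 -3.798 0.653
v -2.944 -3.933 0.436
v -2.766 -4.002 0.242
v -2.533 -3.996 0.099
v -2.281 -3.915 0.03
v -2.049 -3.772 0.046
v -1.872 -3.588 0.143
v -1.777 -3.391 0.307
v -1.778 -3.212 0.513
v -1.876 -3.078 0.73
v 1.163 3.471 0.378
v 1.717 3.425 1.304
v 0.077 3.329 1.022
v 1.586 4.012 1.212
v 1.32 4.427 0.855
v 1.005 4.539 0.346
v 0.74 4.311 -0.152
v 0.609 3.816 -0.482
v 0.654 3.212 -0.538
v 0.861 2.69 -0.304
v 1.163 2.416 0.147
v 1.466 2.476 0.672
v 1.672 2.853 1.103
f 2 1 4
f 2 4 3
f 4 1 5
f 4 5 3
f 5 1 6
f 5 6 3
f 6 1 7
f 6 7 3
f 7 1 8
f 7 8 3
f 8 1 9
f 8 9 3
f 9 1 10
f 9 10 3
f 10 1 11
f 10 11 3
f 11 1 12
f 11 12 3
f 12 1 13
f 12 13 3
f 13 1 14
f 13 14 3
f 14 1 15
f 14 15 3
f 15 1 16
f 15 16 3
f 16 1 17
f 16 17 3
f 17 1 18
f 17 18 3
f 18 1 2
f 18 2 3
f 20 19 22
f 20 22 21
f 22 19 23
f 22 23 21
f 23 19 24
f 23 24 21
f 24 19 25
f 24 25 21
f 25 19 26
f 25 26 21
f 26 19 27
f 26 27 21
f 27 19 28
f 27 28 21
f 28 19 29
f 28 29 21
f 29 19 30
f 29 30 21
f 30 19 31
f 30 31 21
f 31 19 20
f 31 20 21

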